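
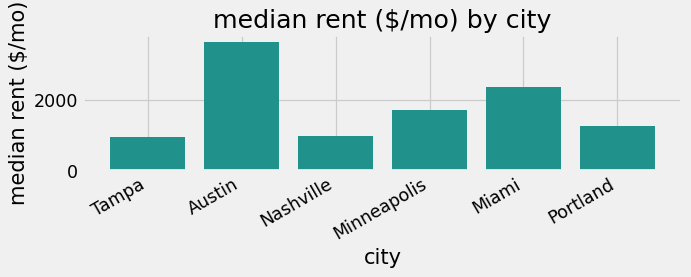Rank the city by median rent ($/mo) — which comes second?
Top 3: Austin ≈ 3500, Miami ≈ 2500, Minneapolis ≈ 1500.

Miami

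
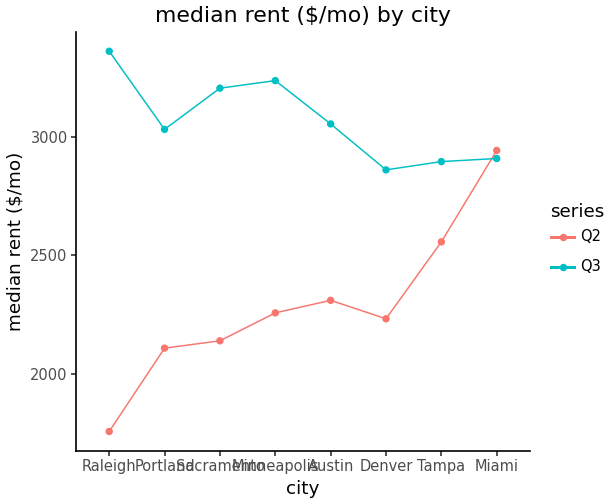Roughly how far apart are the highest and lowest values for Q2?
Max Miami ≈ 3000, min Raleigh ≈ 1800; range ≈ 1200.

≈ 1200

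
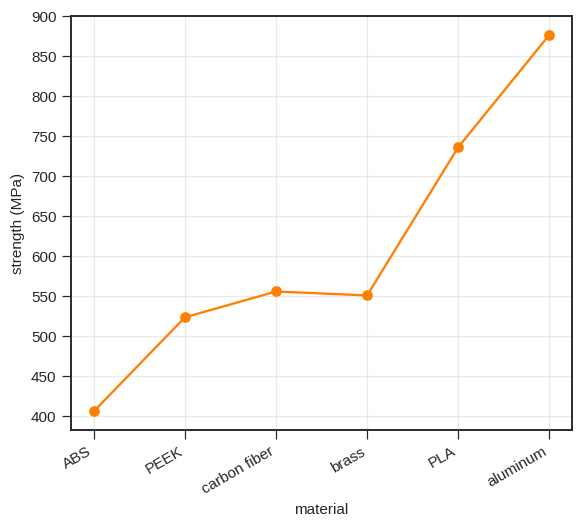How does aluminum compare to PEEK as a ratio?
≈ 1.8×

aluminum ≈ 900, PEEK ≈ 500; 900/500 ≈ 1.8.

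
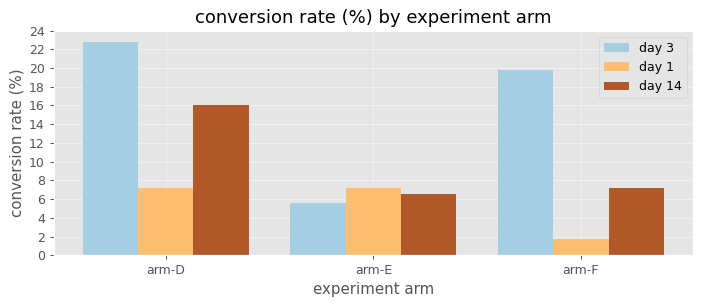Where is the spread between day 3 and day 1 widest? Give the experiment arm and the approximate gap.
arm-F: day 3 ≈ 20, day 1 ≈ 2 → gap ≈ 18. Next-largest (arm-D) is only ≈ 14.

arm-F, ≈ 18 %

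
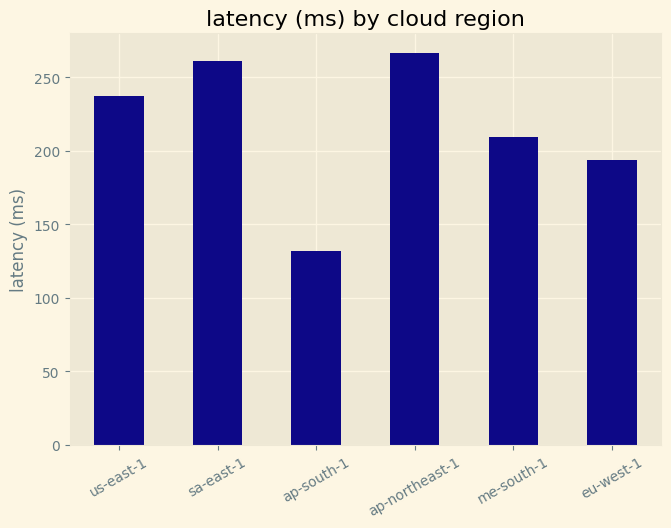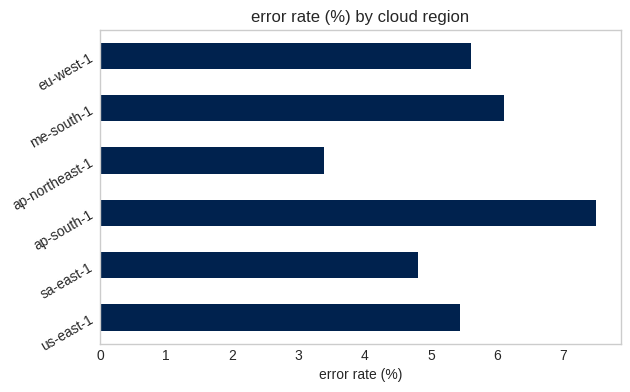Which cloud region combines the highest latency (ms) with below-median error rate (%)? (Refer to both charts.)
Chart 2 median error rate (%) ≈ 6; below-median cloud regions: us-east-1, sa-east-1, ap-northeast-1. Among those, ap-northeast-1 has the highest latency (ms) (≈ 275).

ap-northeast-1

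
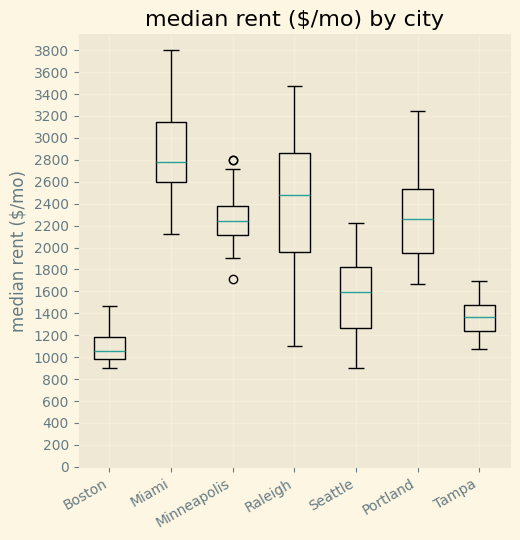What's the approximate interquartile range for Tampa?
≈ 200

Q3 ≈ 1400, Q1 ≈ 1200; IQR ≈ 200.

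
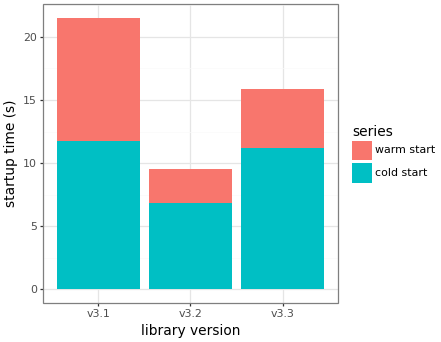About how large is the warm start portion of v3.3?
warm start top ≈ 16, bottom ≈ 12; segment ≈ 4.

≈ 4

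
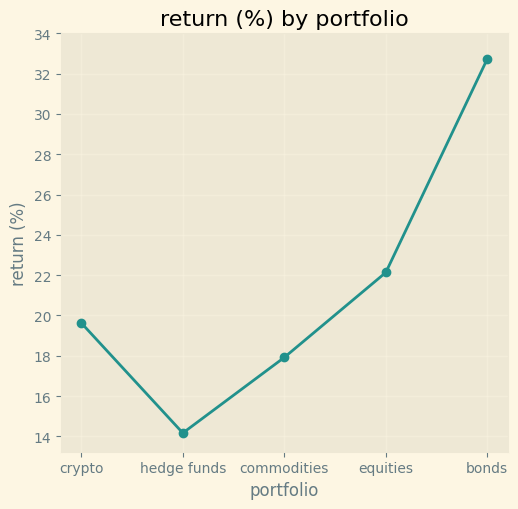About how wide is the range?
≈ 18

Max bonds ≈ 32, min hedge funds ≈ 14; range ≈ 18.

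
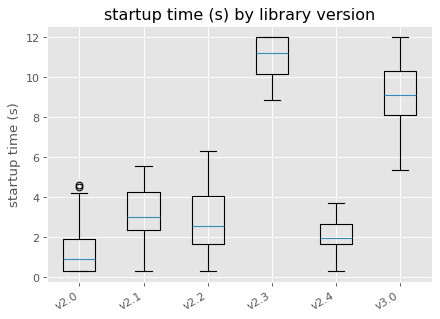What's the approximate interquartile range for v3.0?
≈ 2

Q3 ≈ 10, Q1 ≈ 8; IQR ≈ 2.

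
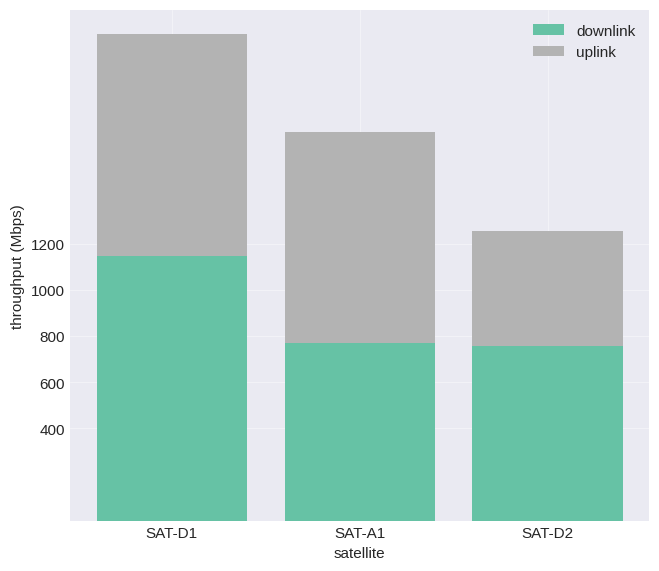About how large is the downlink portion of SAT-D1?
downlink top ≈ 1200, bottom ≈ 0; segment ≈ 1200.

≈ 1200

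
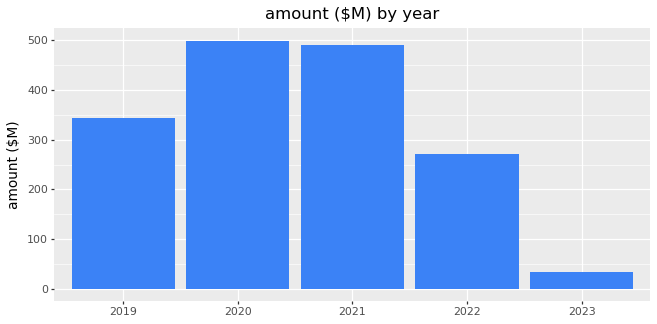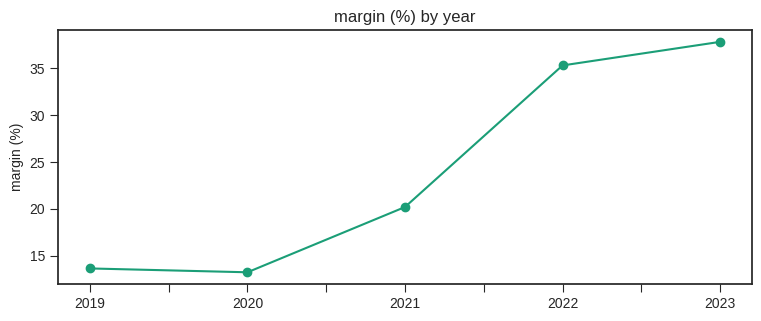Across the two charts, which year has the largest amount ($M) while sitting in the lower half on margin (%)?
Chart 2 median margin (%) ≈ 20; below-median years: 2019, 2020. Among those, 2020 has the highest amount ($M) (≈ 500).

2020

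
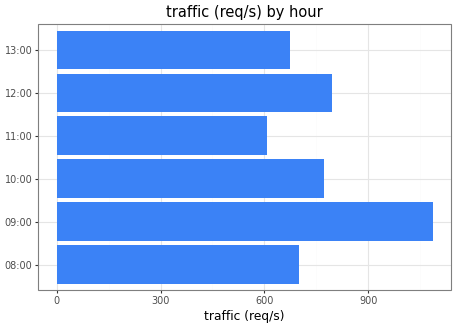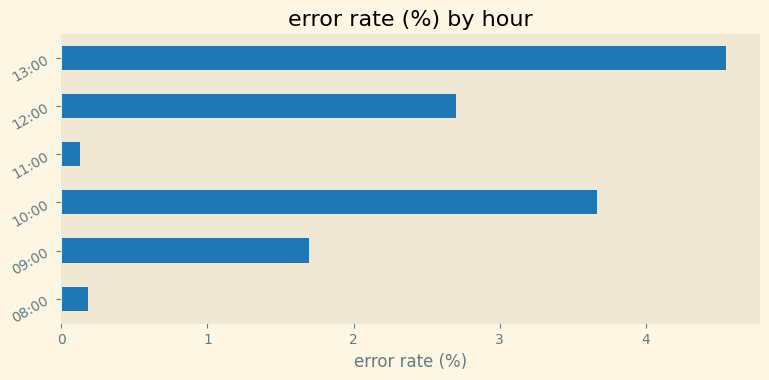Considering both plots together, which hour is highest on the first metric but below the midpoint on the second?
Chart 2 median error rate (%) ≈ 2; below-median hours: 08:00, 09:00, 11:00. Among those, 09:00 has the highest traffic (req/s) (≈ 1100).

09:00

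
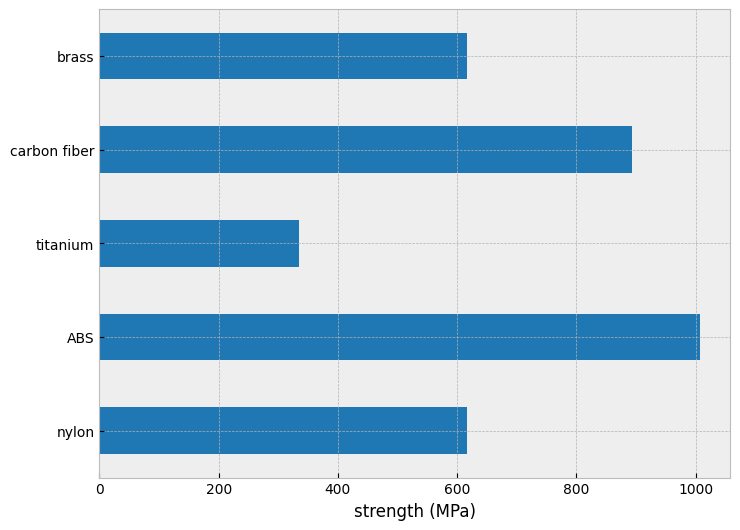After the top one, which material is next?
Top 3: ABS ≈ 1000, carbon fiber ≈ 900, nylon ≈ 600.

carbon fiber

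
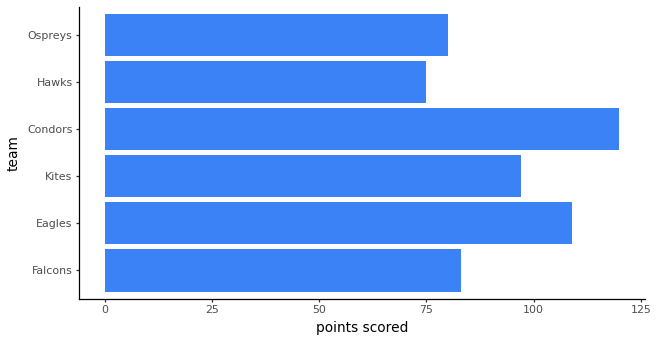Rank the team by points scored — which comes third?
Kites

Top 4: Condors ≈ 120, Eagles ≈ 110, Kites ≈ 100, Falcons ≈ 80.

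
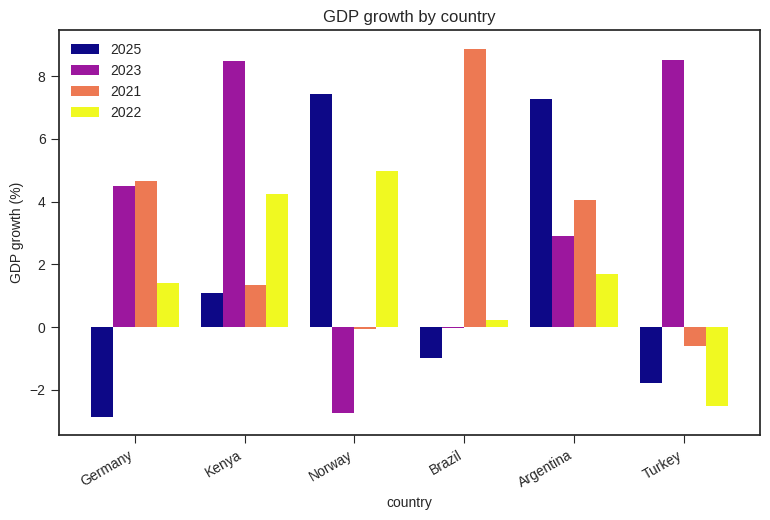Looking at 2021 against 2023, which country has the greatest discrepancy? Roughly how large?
Turkey, ≈ 10 %

Turkey: 2021 ≈ -1, 2023 ≈ 9 → gap ≈ 10. Next-largest (Brazil) is only ≈ 9.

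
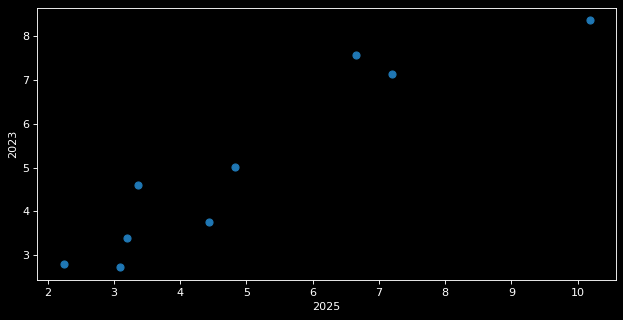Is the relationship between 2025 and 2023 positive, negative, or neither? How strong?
Points are positively correlated; strong (|r| ≈ 0.9).

positive, strong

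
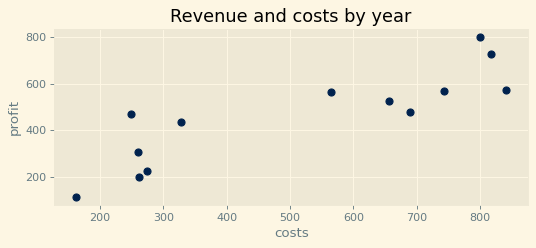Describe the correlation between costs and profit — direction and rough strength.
Points are positively correlated; strong (|r| ≈ 0.9).

positive, strong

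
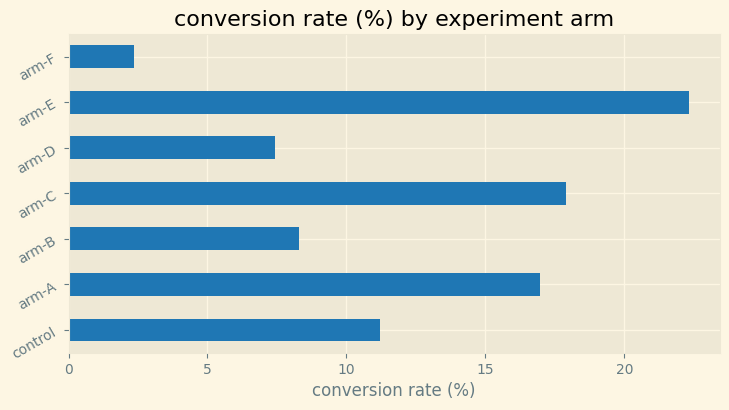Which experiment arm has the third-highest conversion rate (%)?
Top 4: arm-E ≈ 22, arm-C ≈ 18, arm-A ≈ 16, control ≈ 12.

arm-A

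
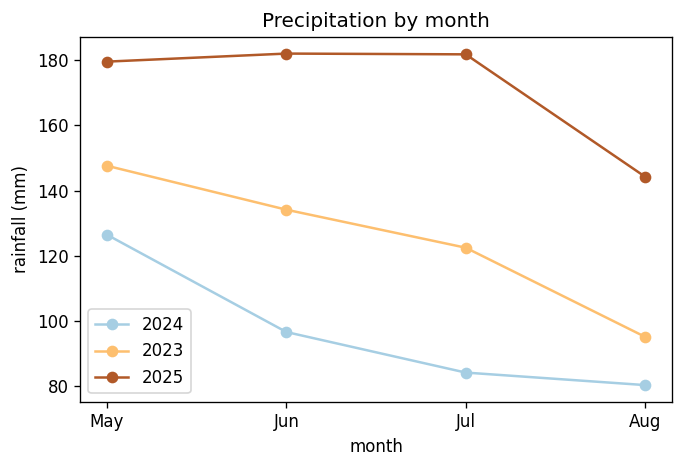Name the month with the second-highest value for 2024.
Jun

Top 3 for 2024: May ≈ 130, Jun ≈ 100, Jul ≈ 80.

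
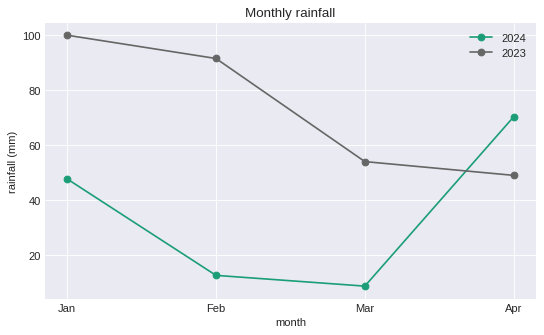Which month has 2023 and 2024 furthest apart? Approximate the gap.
Feb: 2023 ≈ 90, 2024 ≈ 10 → gap ≈ 80. Next-largest (Jan) is only ≈ 50.

Feb, ≈ 80 mm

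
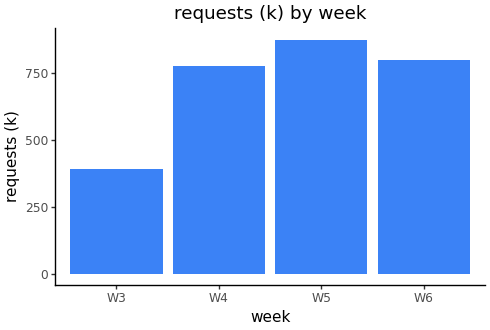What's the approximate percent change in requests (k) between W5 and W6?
W5 ≈ 900, W6 ≈ 800; (800 − 900) / 900 ≈ -11.1%.

≈ -11.1%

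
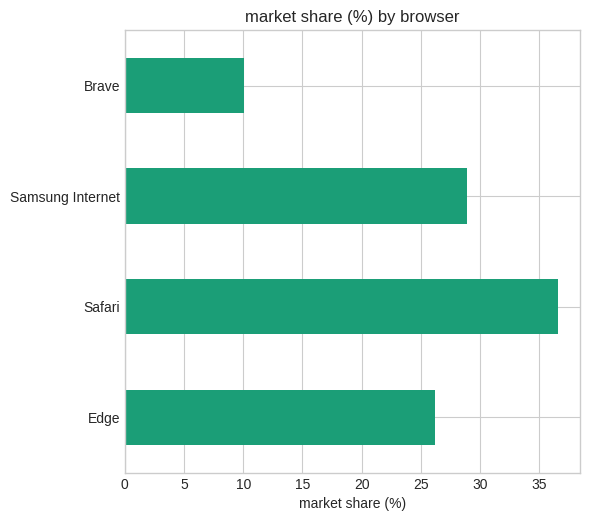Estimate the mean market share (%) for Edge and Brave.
(25 + 10) / 2 ≈ 18.

≈ 18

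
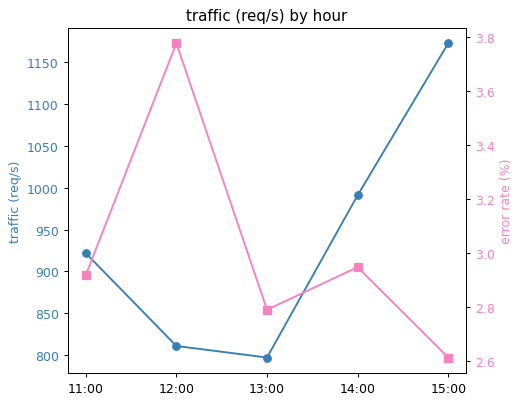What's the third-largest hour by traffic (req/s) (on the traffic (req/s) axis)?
11:00

Top 4 (on the traffic (req/s) axis): 15:00 ≈ 1150, 14:00 ≈ 1000, 11:00 ≈ 900, 12:00 ≈ 800.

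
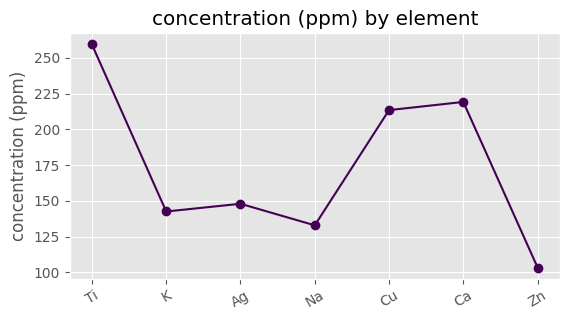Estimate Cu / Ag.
Cu ≈ 220, Ag ≈ 140; 220/140 ≈ 1.57.

≈ 1.57×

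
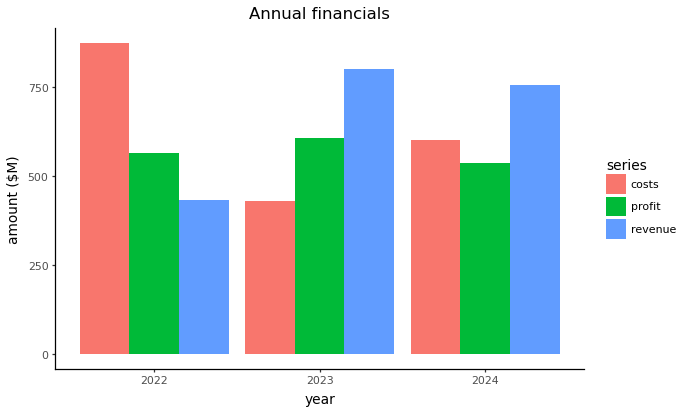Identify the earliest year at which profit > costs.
2023

2022: profit ≈ 600 vs costs ≈ 900 (not yet); 2023: profit ≈ 600 vs costs ≈ 400 (first crossover).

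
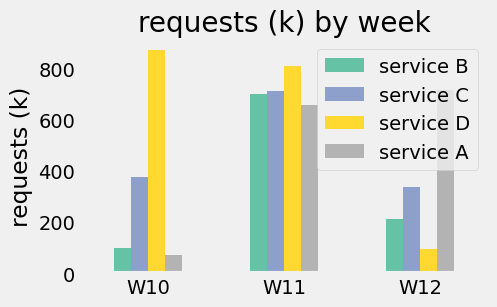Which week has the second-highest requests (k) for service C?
W10

Top 3 for service C: W11 ≈ 700, W10 ≈ 400, W12 ≈ 300.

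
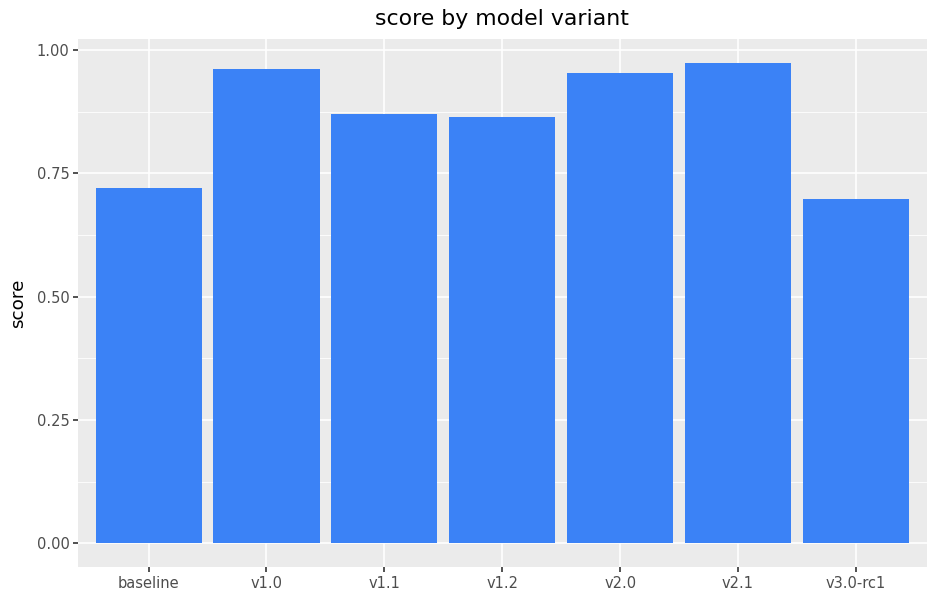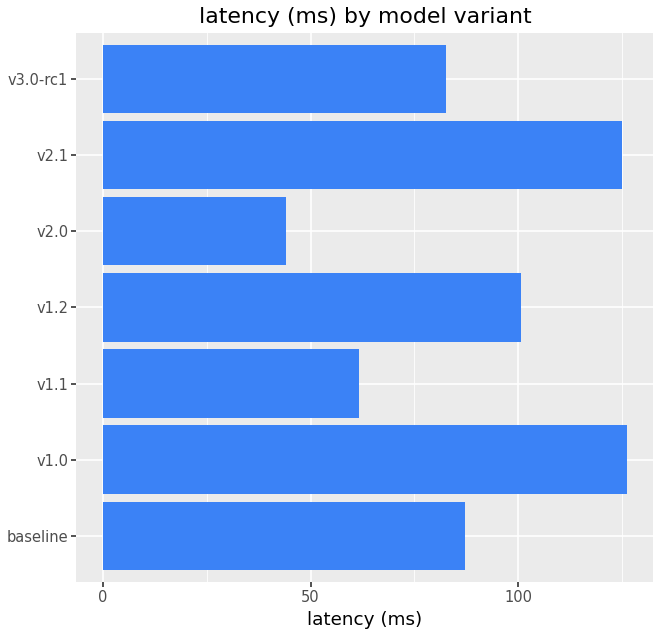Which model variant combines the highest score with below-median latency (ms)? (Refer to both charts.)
Chart 2 median latency (ms) ≈ 80; below-median model variants: v1.1, v2.0, v3.0-rc1. Among those, v2.0 has the highest score (≈ 1).

v2.0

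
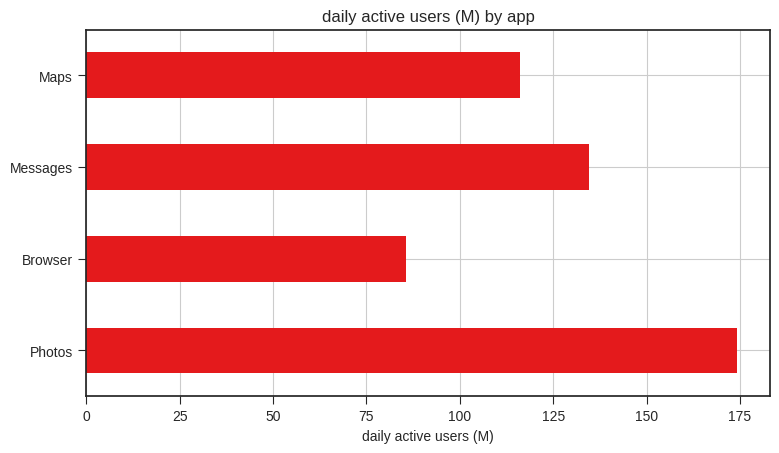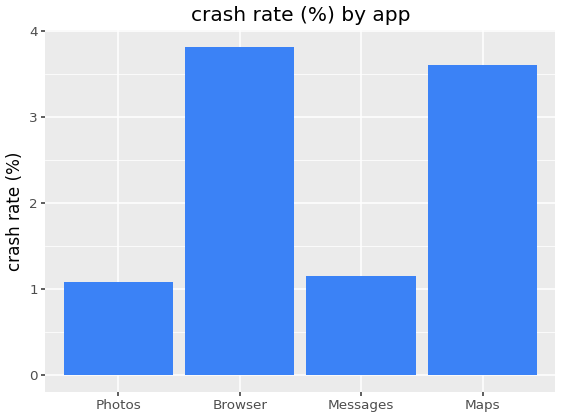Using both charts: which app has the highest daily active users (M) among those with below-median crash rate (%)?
Chart 2 median crash rate (%) ≈ 2.5; below-median apps: Photos, Messages. Among those, Photos has the highest daily active users (M) (≈ 180).

Photos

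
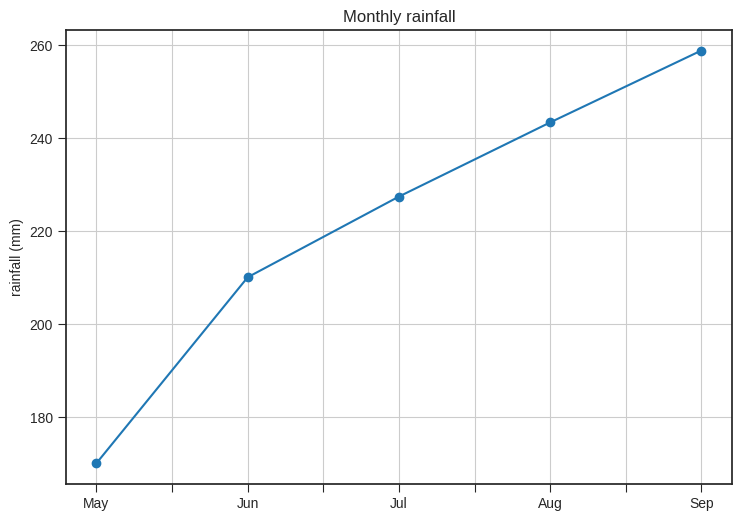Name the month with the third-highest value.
Jul

Top 4: Sep ≈ 260, Aug ≈ 240, Jul ≈ 230, Jun ≈ 210.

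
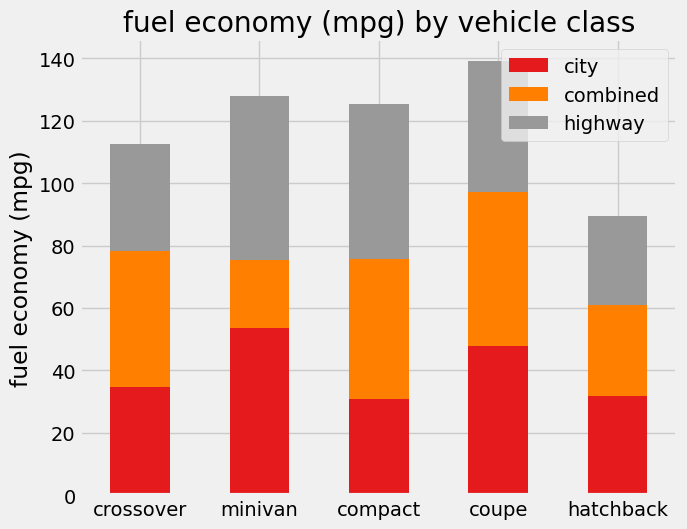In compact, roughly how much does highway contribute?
highway top ≈ 120, bottom ≈ 80; segment ≈ 40.

≈ 40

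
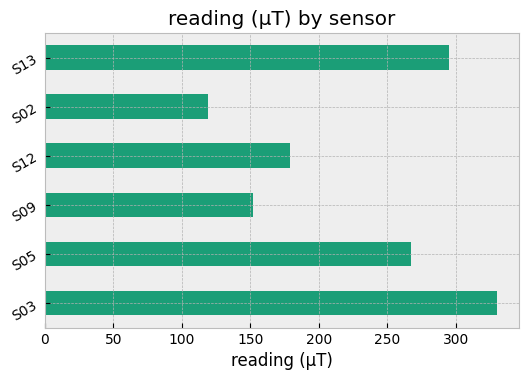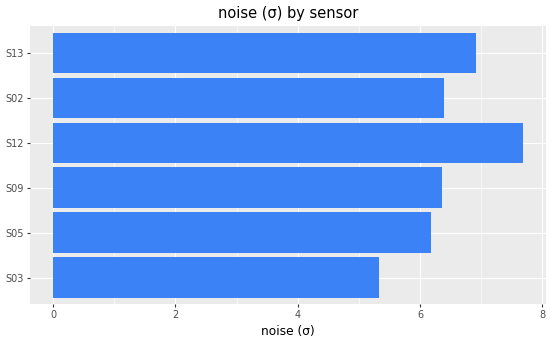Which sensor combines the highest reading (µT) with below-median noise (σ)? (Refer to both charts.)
Chart 2 median noise (σ) ≈ 6; below-median sensors: S03, S05, S09. Among those, S03 has the highest reading (µT) (≈ 350).

S03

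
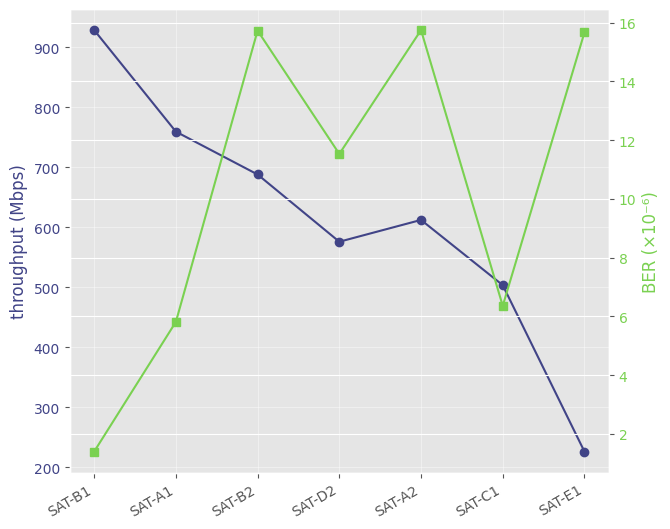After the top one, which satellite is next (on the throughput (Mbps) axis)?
SAT-A1

Top 3 (on the throughput (Mbps) axis): SAT-B1 ≈ 900, SAT-A1 ≈ 800, SAT-B2 ≈ 700.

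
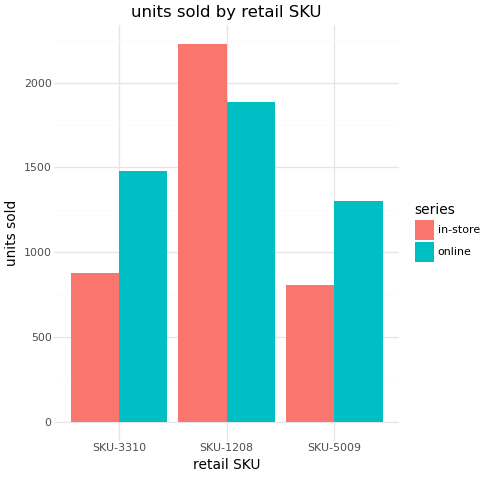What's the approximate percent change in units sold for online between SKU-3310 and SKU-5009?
≈ -14.3%

SKU-3310 ≈ 1400, SKU-5009 ≈ 1200; (1200 − 1400) / 1400 ≈ -14.3%.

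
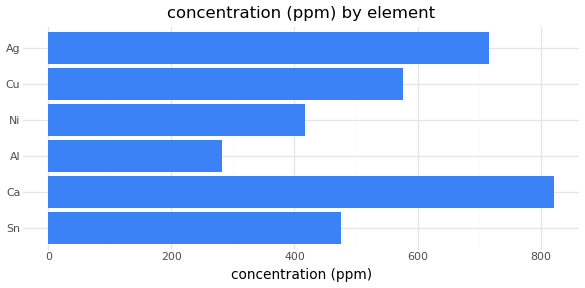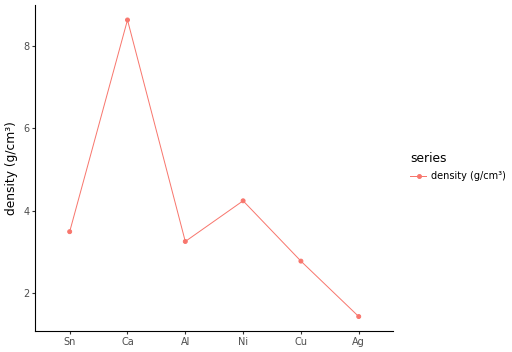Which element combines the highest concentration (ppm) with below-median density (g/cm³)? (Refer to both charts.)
Ag

Chart 2 median density (g/cm³) ≈ 3; below-median elements: Al, Cu, Ag. Among those, Ag has the highest concentration (ppm) (≈ 700).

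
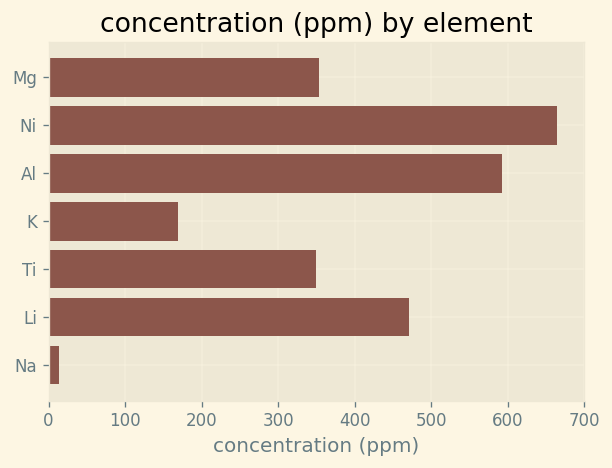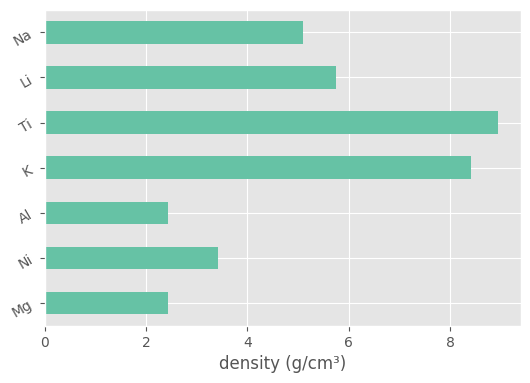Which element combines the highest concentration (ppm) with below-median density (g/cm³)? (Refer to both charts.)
Ni

Chart 2 median density (g/cm³) ≈ 5; below-median elements: Mg, Ni, Al. Among those, Ni has the highest concentration (ppm) (≈ 700).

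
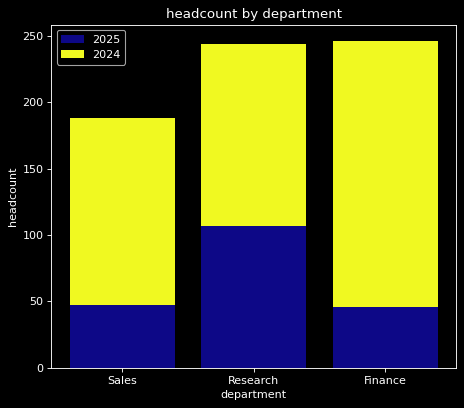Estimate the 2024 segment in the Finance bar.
≈ 200

2024 top ≈ 250, bottom ≈ 50; segment ≈ 200.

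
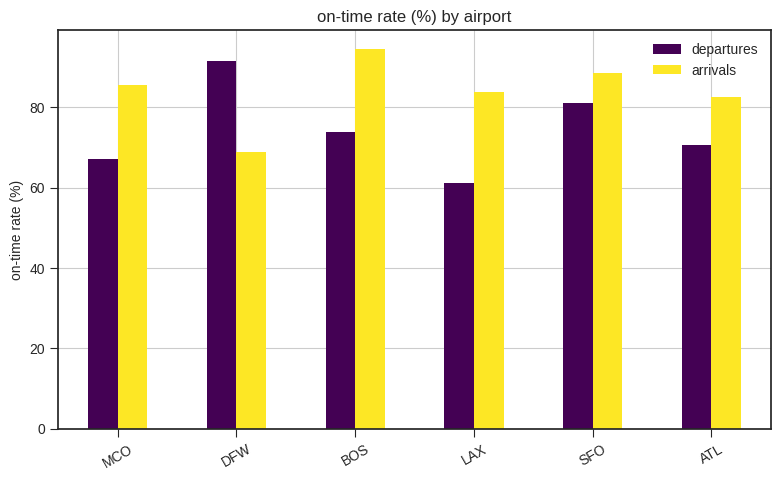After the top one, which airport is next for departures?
Top 3 for departures: DFW ≈ 90, SFO ≈ 80, BOS ≈ 70.

SFO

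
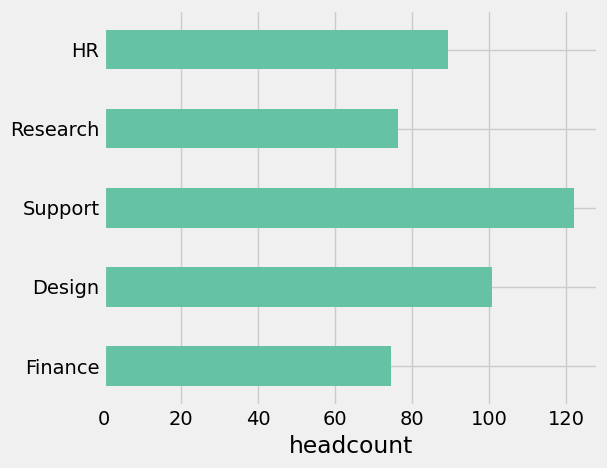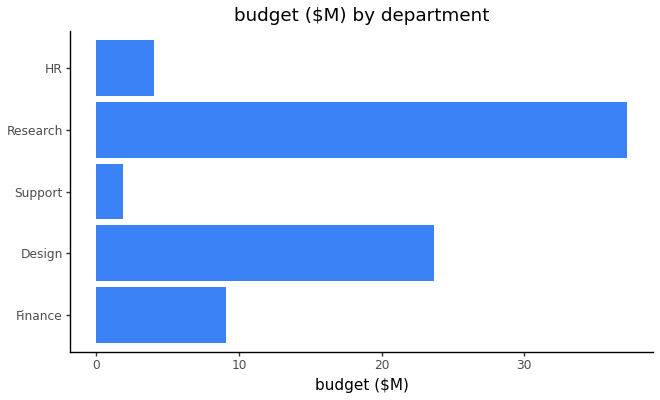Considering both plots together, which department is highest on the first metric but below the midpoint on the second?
Chart 2 median budget ($M) ≈ 10; below-median departments: Support, HR. Among those, Support has the highest headcount (≈ 120).

Support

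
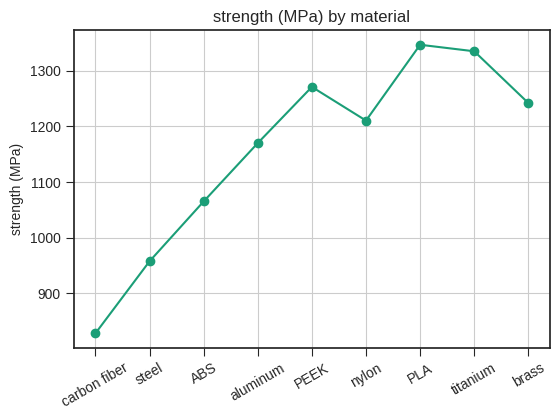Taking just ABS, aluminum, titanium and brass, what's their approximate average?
≈ 1200

(1050 + 1150 + 1350 + 1250) / 4 ≈ 1200.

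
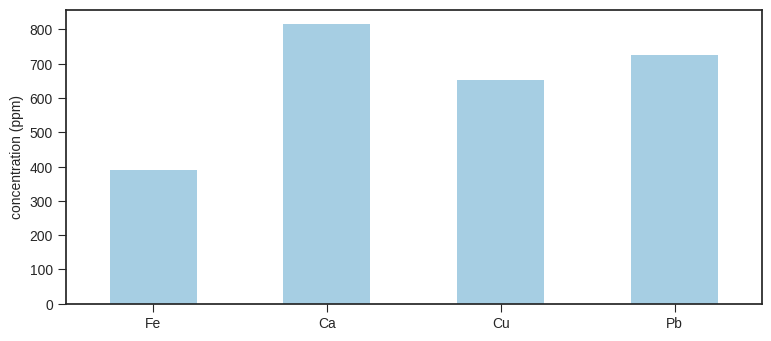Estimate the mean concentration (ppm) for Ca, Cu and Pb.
(800 + 700 + 700) / 3 ≈ 733.

≈ 733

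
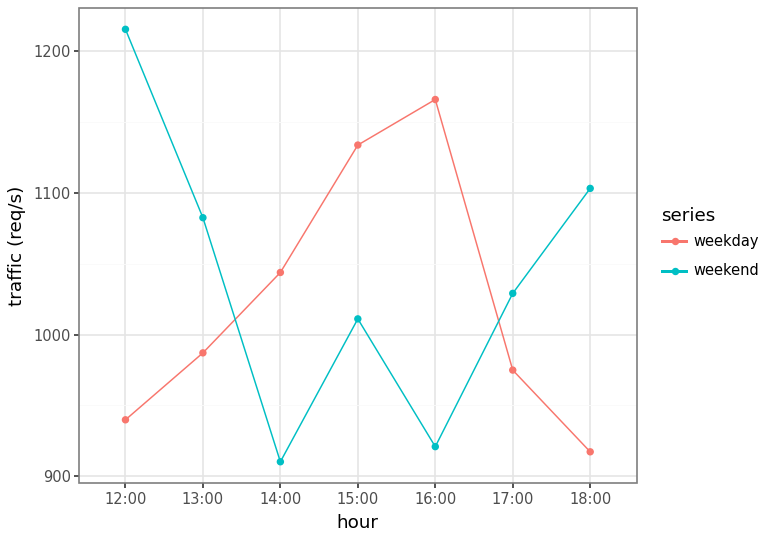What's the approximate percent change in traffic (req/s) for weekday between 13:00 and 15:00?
≈ +15%

13:00 ≈ 1000, 15:00 ≈ 1150; (1150 − 1000) / 1000 ≈ +15%.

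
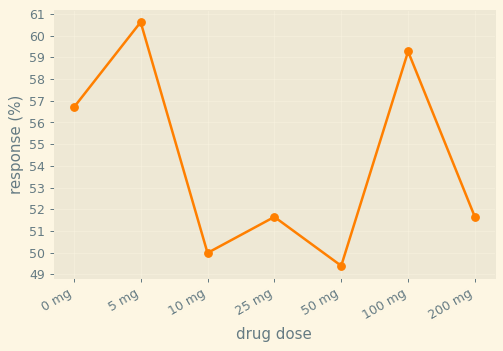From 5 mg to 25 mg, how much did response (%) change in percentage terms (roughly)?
≈ -14.8%

5 mg ≈ 61, 25 mg ≈ 52; (52 − 61) / 61 ≈ -14.8%.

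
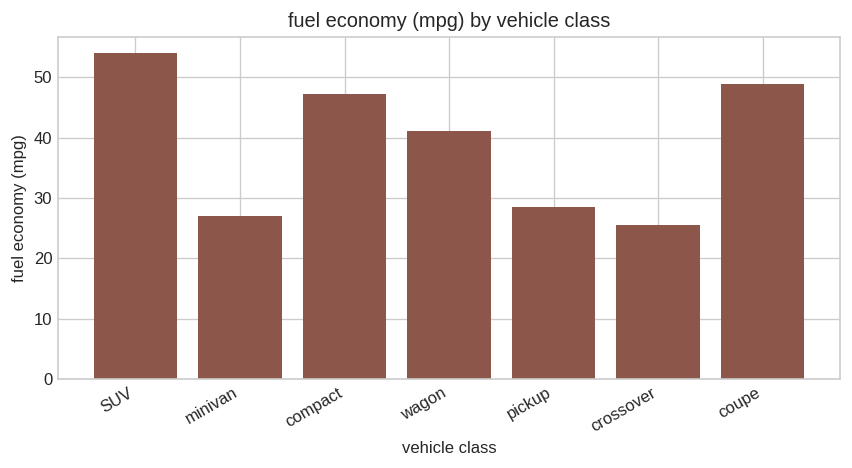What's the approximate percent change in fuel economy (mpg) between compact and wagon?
≈ -11.1%

compact ≈ 45, wagon ≈ 40; (40 − 45) / 45 ≈ -11.1%.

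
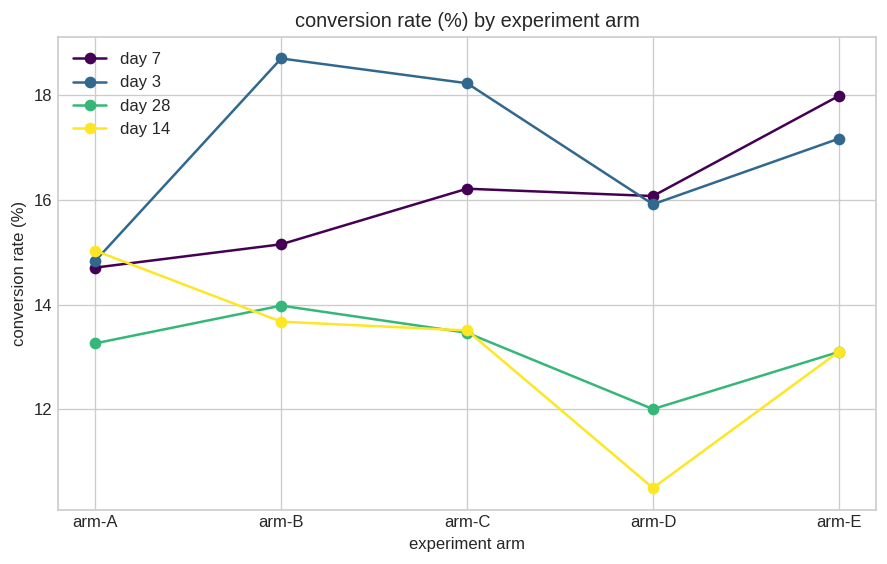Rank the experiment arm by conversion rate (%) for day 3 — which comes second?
Top 3 for day 3: arm-B ≈ 19, arm-C ≈ 18, arm-E ≈ 17.

arm-C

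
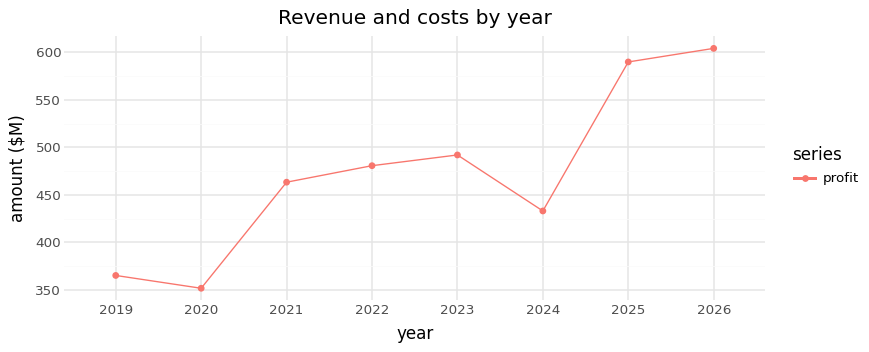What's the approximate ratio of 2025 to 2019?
2025 ≈ 600, 2019 ≈ 375; 600/375 ≈ 1.6.

≈ 1.6×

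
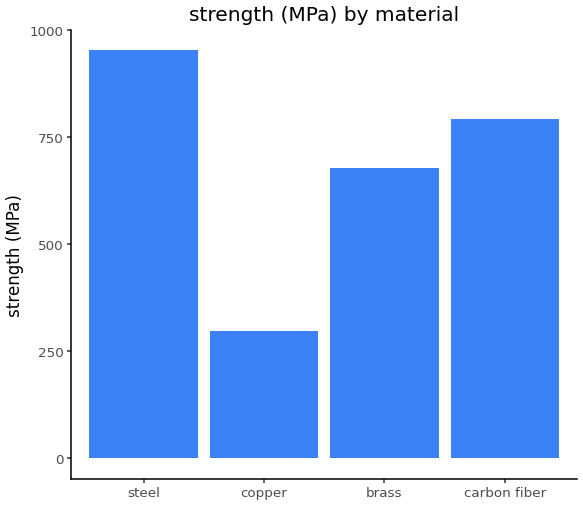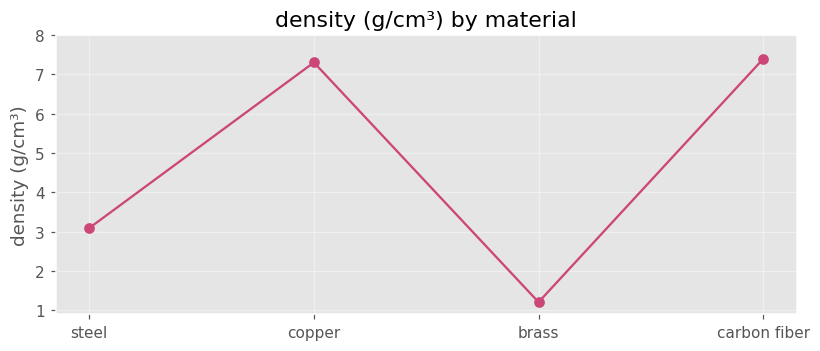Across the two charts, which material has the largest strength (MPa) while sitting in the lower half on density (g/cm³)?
Chart 2 median density (g/cm³) ≈ 5; below-median materials: steel, brass. Among those, steel has the highest strength (MPa) (≈ 1000).

steel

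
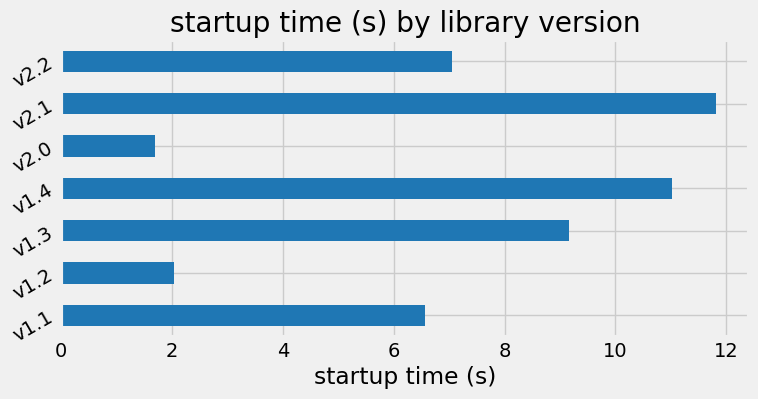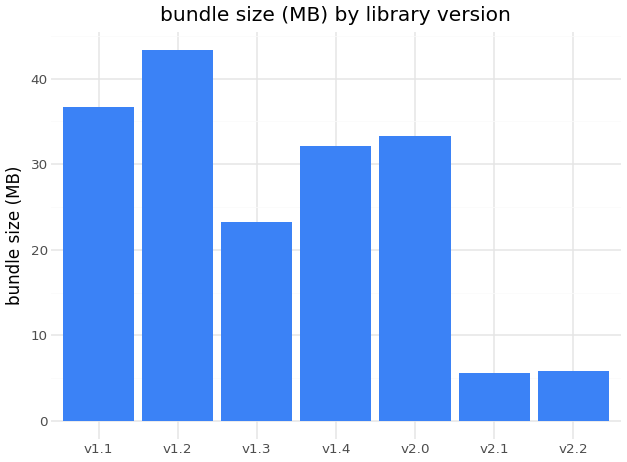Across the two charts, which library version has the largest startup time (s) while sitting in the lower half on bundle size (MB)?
Chart 2 median bundle size (MB) ≈ 30; below-median library versions: v1.3, v2.1, v2.2. Among those, v2.1 has the highest startup time (s) (≈ 12).

v2.1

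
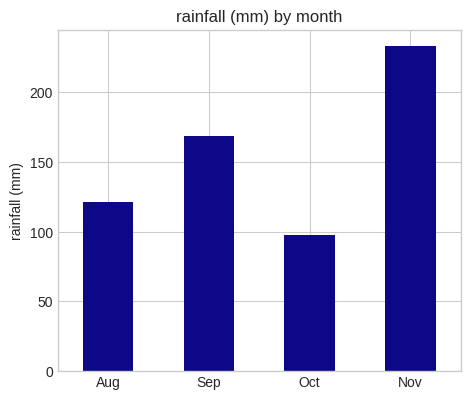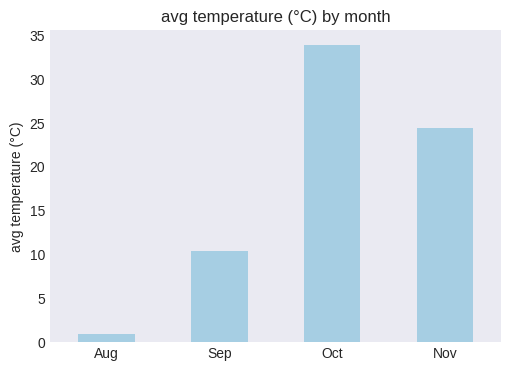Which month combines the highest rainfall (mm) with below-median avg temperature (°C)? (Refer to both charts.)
Sep

Chart 2 median avg temperature (°C) ≈ 15; below-median months: Aug, Sep. Among those, Sep has the highest rainfall (mm) (≈ 175).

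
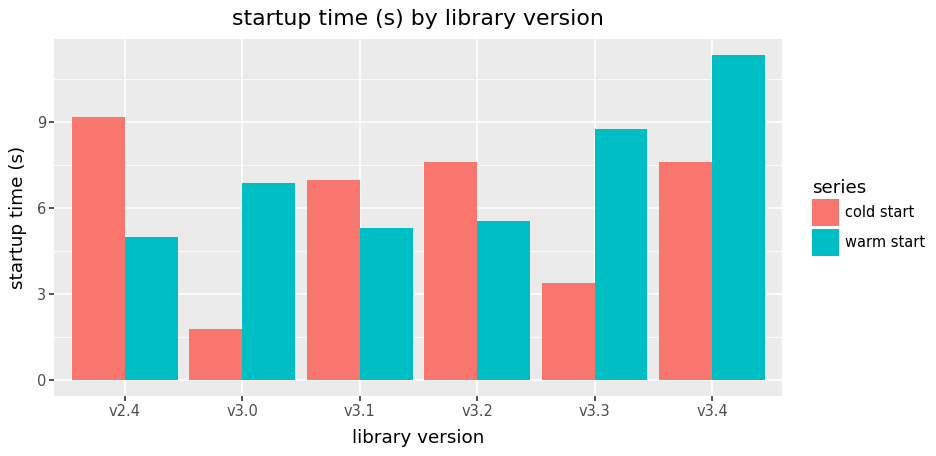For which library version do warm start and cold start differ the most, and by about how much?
v3.3: warm start ≈ 9, cold start ≈ 3 → gap ≈ 6. Next-largest (v3.0) is only ≈ 5.

v3.3, ≈ 6 s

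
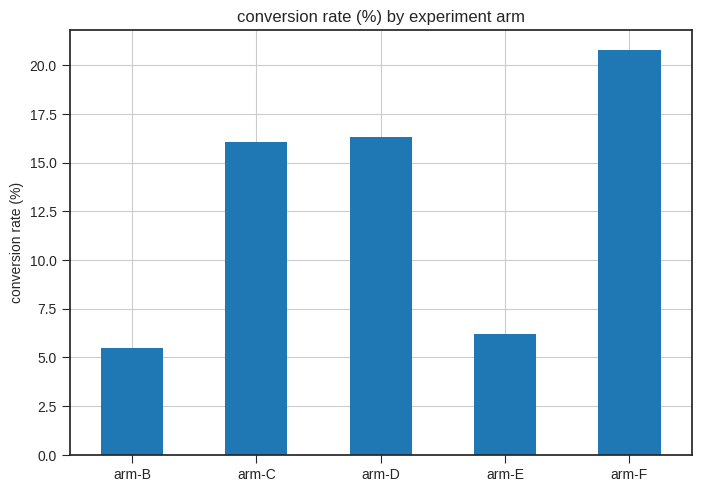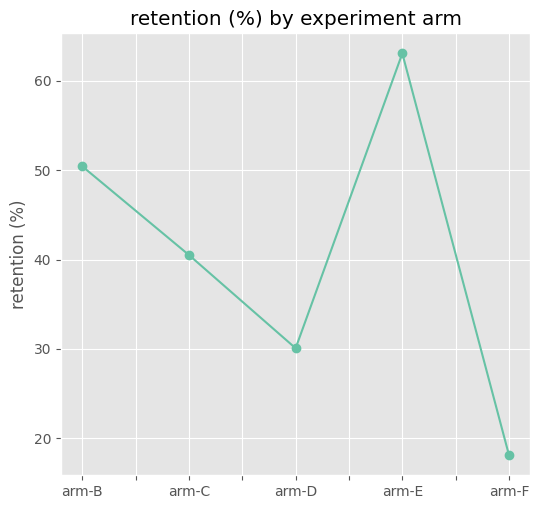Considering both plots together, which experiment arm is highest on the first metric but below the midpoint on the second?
Chart 2 median retention (%) ≈ 40; below-median experiment arms: arm-D, arm-F. Among those, arm-F has the highest conversion rate (%) (≈ 20).

arm-F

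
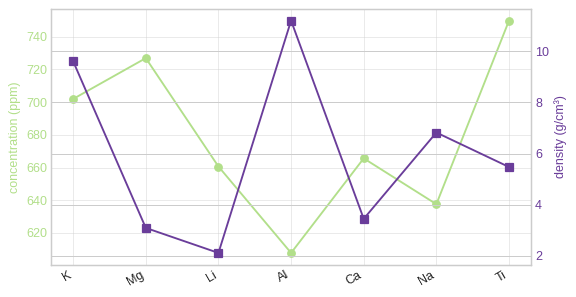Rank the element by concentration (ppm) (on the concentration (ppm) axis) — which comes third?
Top 4 (on the concentration (ppm) axis): Ti ≈ 740, Mg ≈ 720, K ≈ 700, Ca ≈ 660.

K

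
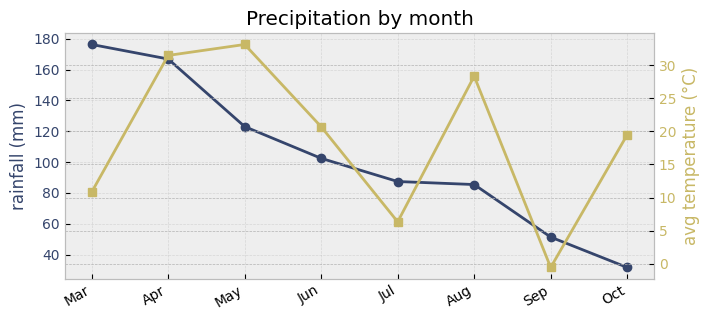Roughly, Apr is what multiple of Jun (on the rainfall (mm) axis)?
Apr ≈ 160, Jun ≈ 100; 160/100 ≈ 1.6.

≈ 1.6×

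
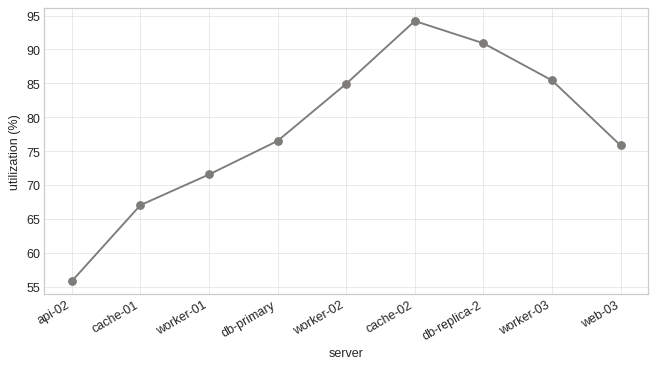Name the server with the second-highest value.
Top 3: cache-02 ≈ 95, db-replica-2 ≈ 90, worker-03 ≈ 85.

db-replica-2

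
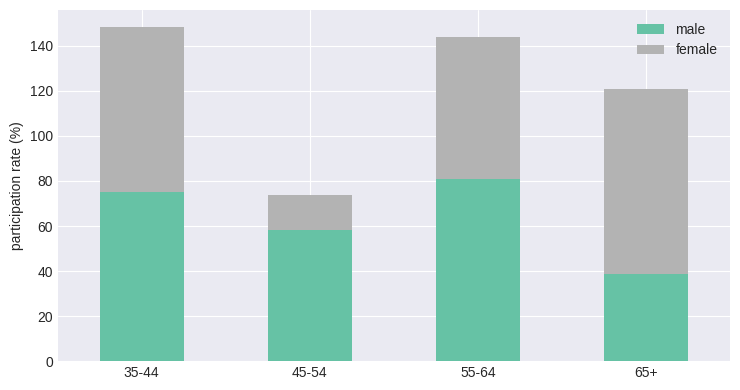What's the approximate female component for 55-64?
female top ≈ 140, bottom ≈ 80; segment ≈ 60.

≈ 60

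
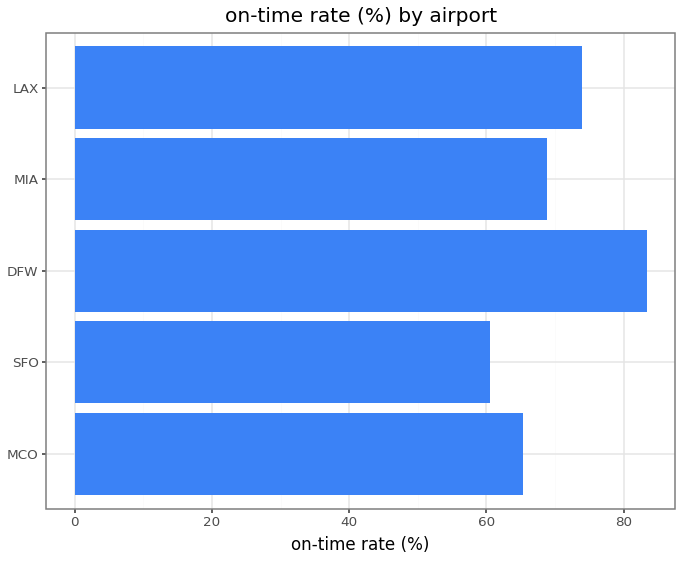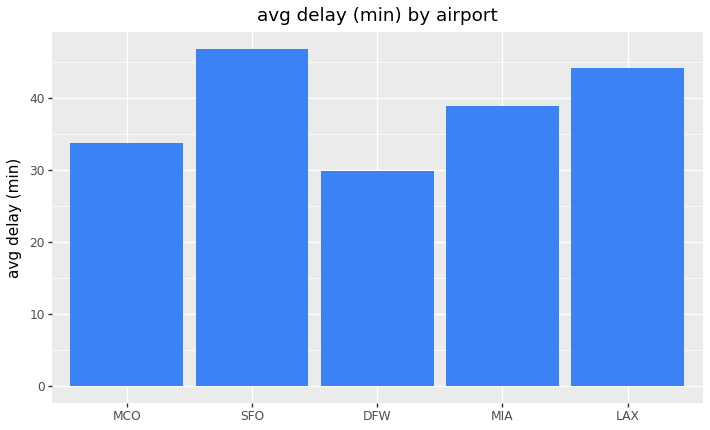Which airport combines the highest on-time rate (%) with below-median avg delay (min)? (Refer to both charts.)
Chart 2 median avg delay (min) ≈ 40; below-median airports: MCO, DFW. Among those, DFW has the highest on-time rate (%) (≈ 80).

DFW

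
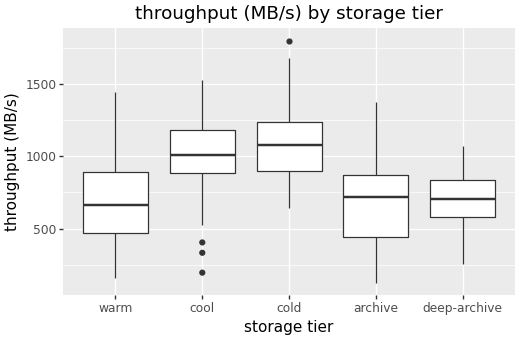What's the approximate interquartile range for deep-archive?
Q3 ≈ 850, Q1 ≈ 600; IQR ≈ 250.

≈ 250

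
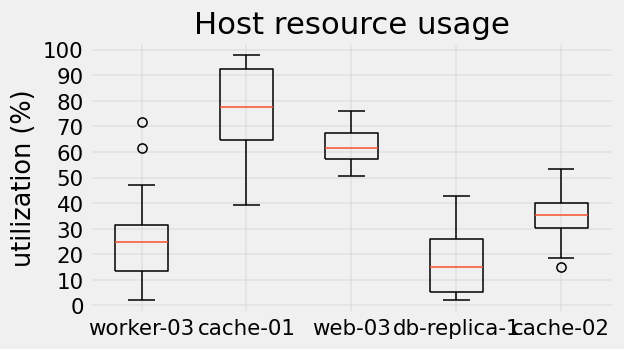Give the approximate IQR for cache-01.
≈ 30

Q3 ≈ 90, Q1 ≈ 60; IQR ≈ 30.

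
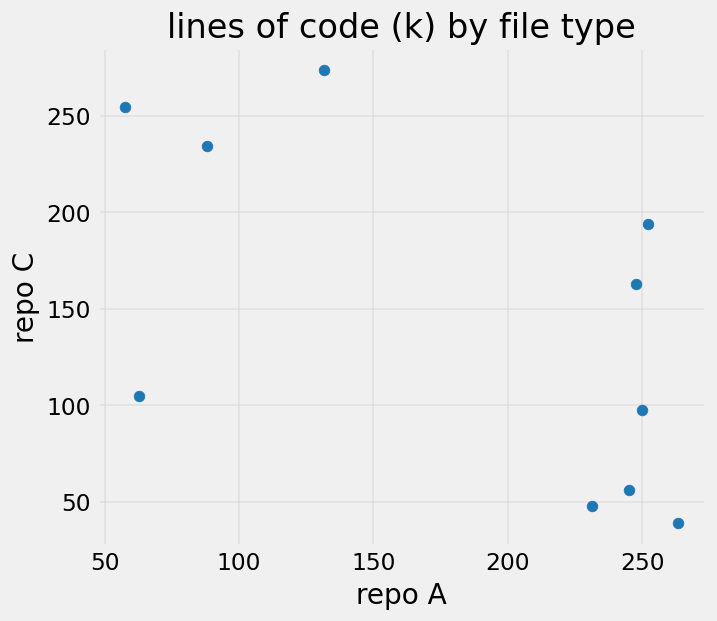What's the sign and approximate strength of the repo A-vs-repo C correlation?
Points are negatively correlated; moderate (|r| ≈ 0.6).

negative, moderate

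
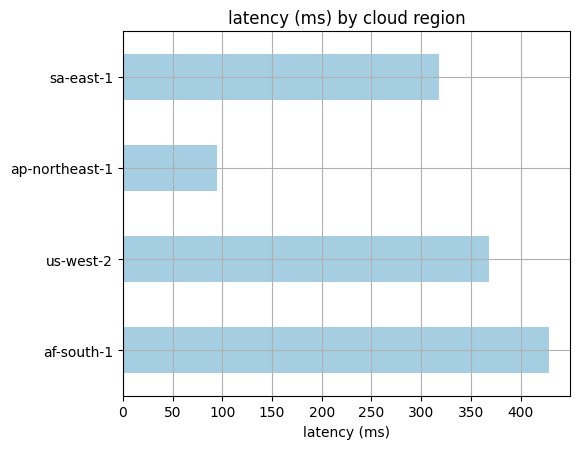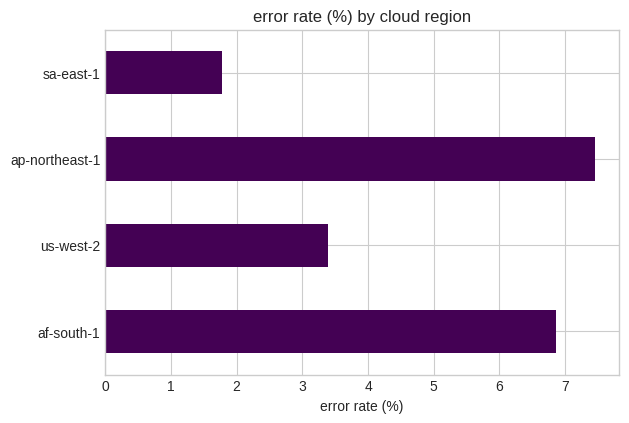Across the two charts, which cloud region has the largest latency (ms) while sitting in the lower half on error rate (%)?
Chart 2 median error rate (%) ≈ 5; below-median cloud regions: us-west-2, sa-east-1. Among those, us-west-2 has the highest latency (ms) (≈ 350).

us-west-2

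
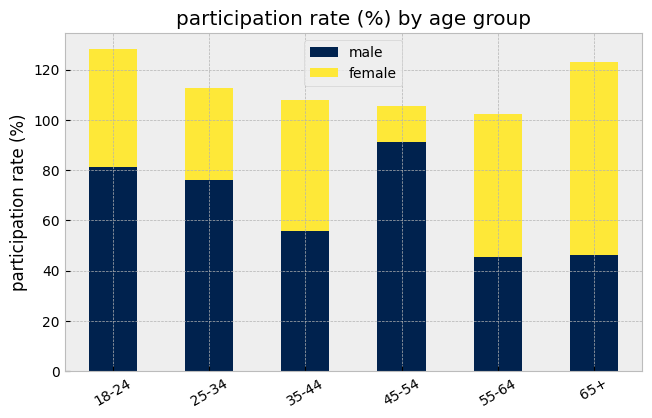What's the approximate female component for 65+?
≈ 80

female top ≈ 120, bottom ≈ 40; segment ≈ 80.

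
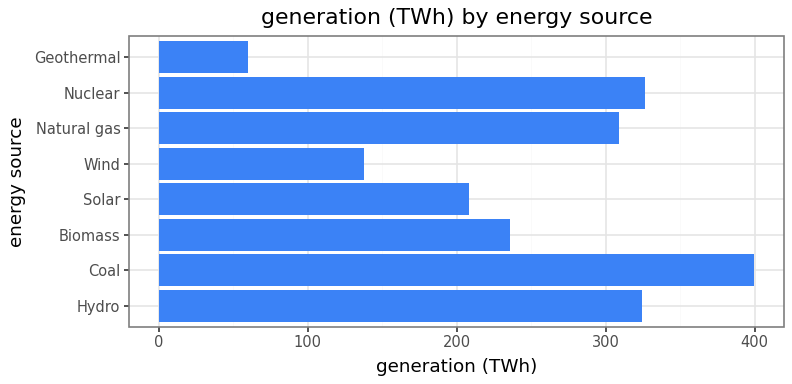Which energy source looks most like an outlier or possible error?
Geothermal

Geothermal ≈ 50; the rest sit between ≈ 150 and ≈ 400.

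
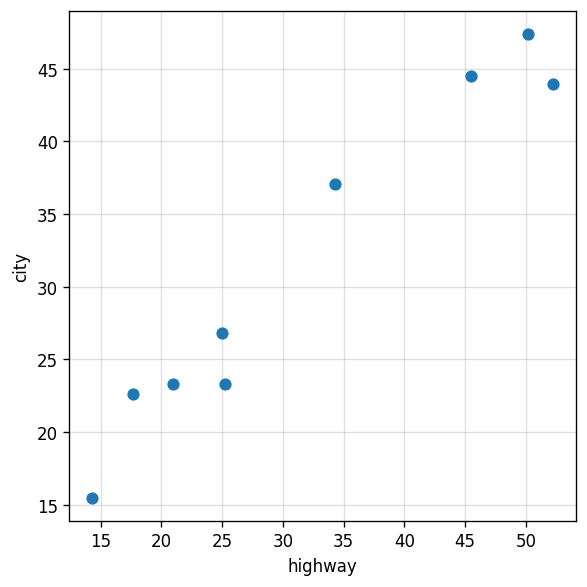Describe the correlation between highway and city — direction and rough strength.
Points are positively correlated; strong (|r| ≈ 1.0).

positive, strong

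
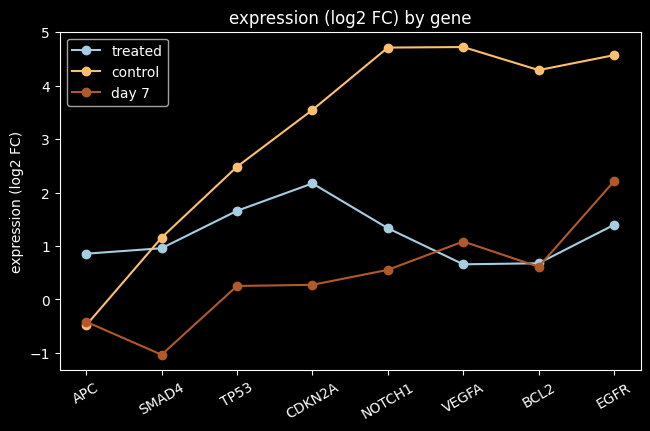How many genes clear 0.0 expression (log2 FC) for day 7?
Above 0.0: TP53, CDKN2A, NOTCH1, VEGFA, BCL2, EGFR.

6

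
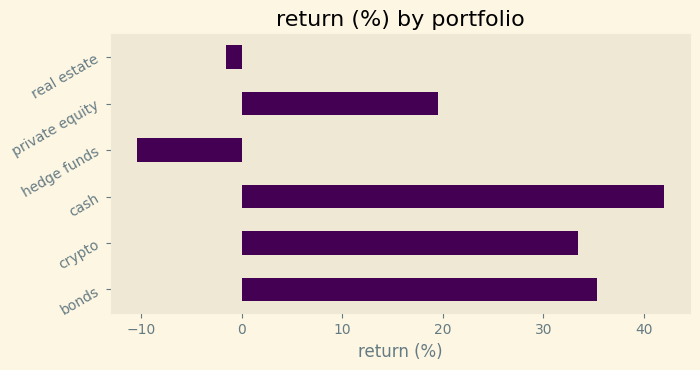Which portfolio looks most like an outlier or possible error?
hedge funds

hedge funds ≈ -10; the rest sit between ≈ 0 and ≈ 40.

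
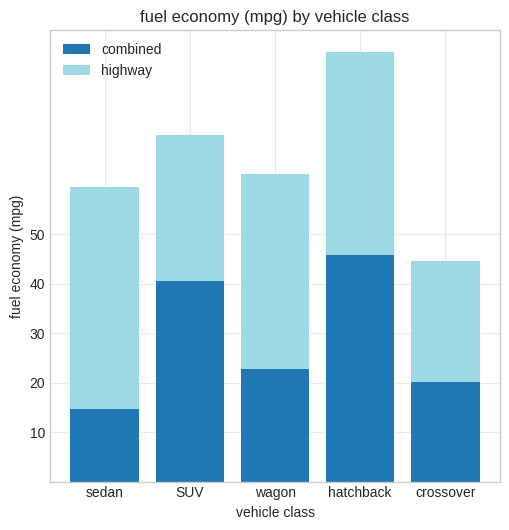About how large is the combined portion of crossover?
combined top ≈ 20, bottom ≈ 0; segment ≈ 20.

≈ 20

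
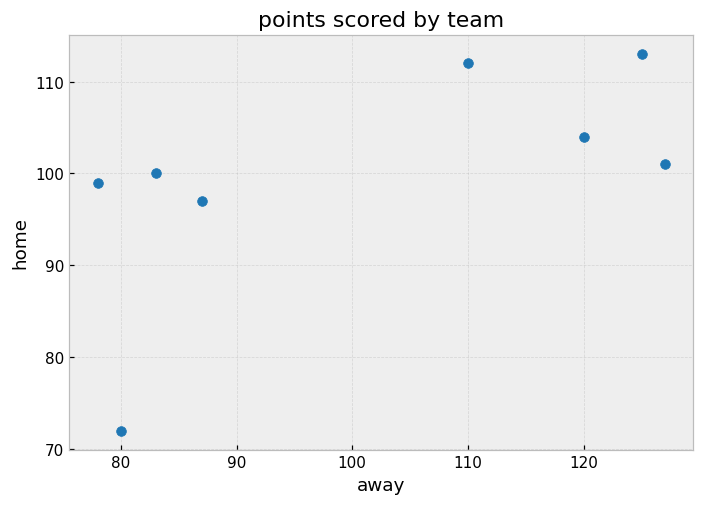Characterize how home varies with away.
positive, moderate

Points are positively correlated; moderate (|r| ≈ 0.6).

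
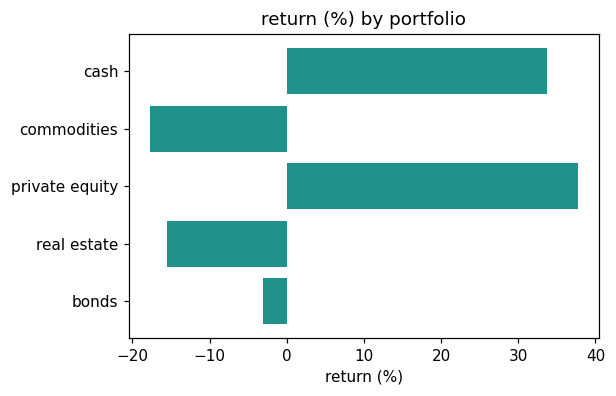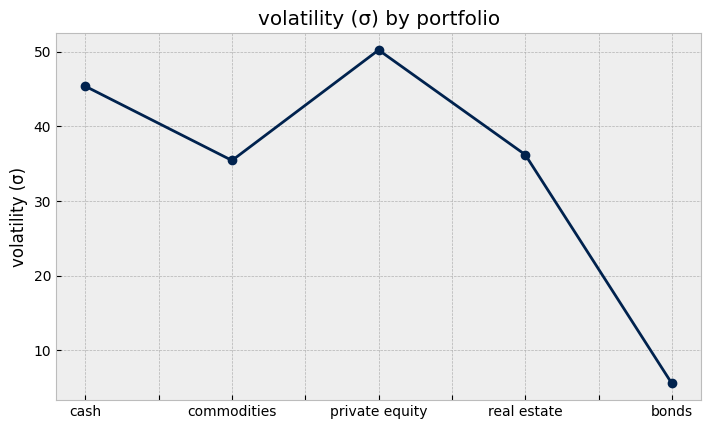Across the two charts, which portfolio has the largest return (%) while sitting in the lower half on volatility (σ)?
Chart 2 median volatility (σ) ≈ 35; below-median portfolios: commodities, bonds. Among those, bonds has the highest return (%) (≈ -5).

bonds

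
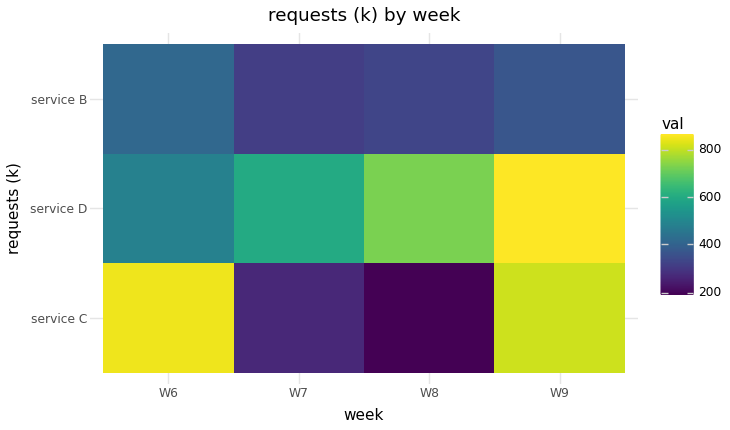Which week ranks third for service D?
W7

Top 4 for service D: W9 ≈ 900, W8 ≈ 700, W7 ≈ 600, W6 ≈ 500.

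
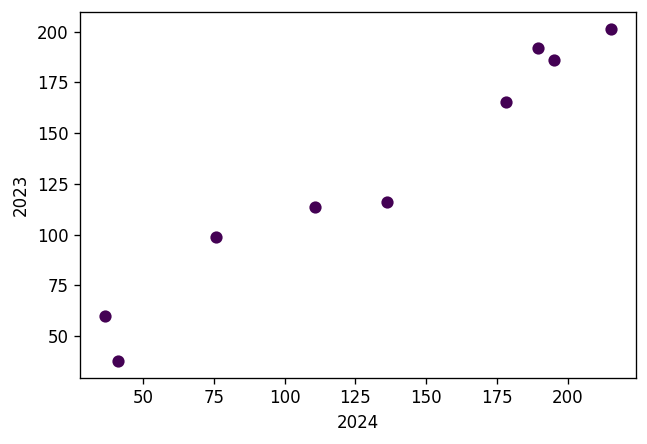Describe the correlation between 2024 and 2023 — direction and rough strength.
positive, strong

Points are positively correlated; strong (|r| ≈ 1.0).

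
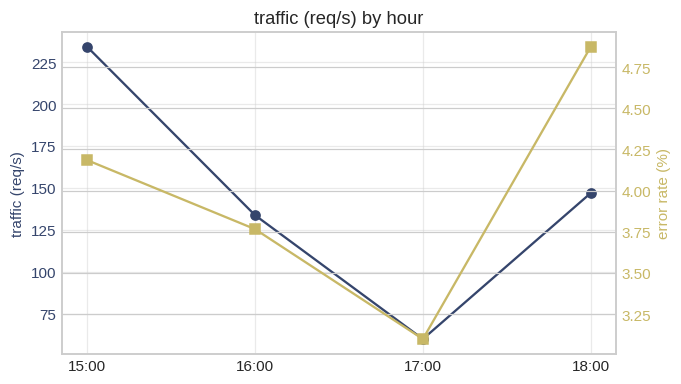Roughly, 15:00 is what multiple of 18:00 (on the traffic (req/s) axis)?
15:00 ≈ 240, 18:00 ≈ 140; 240/140 ≈ 1.71.

≈ 1.71×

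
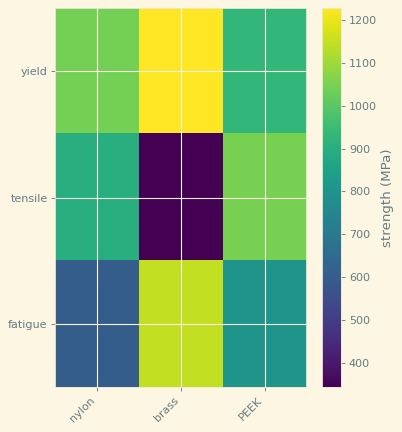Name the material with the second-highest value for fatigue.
Top 3 for fatigue: brass ≈ 1100, PEEK ≈ 800, nylon ≈ 600.

PEEK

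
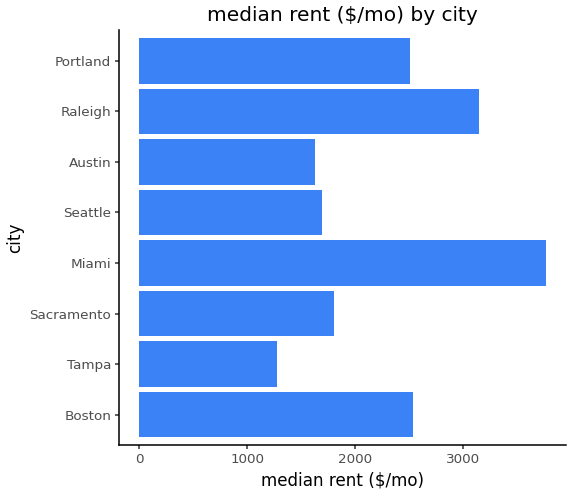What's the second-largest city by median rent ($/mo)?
Top 3: Miami ≈ 4000, Raleigh ≈ 3000, Boston ≈ 2500.

Raleigh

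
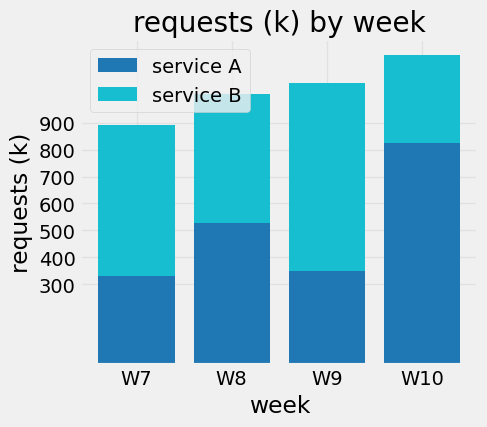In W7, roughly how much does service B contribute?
service B top ≈ 900, bottom ≈ 300; segment ≈ 600.

≈ 600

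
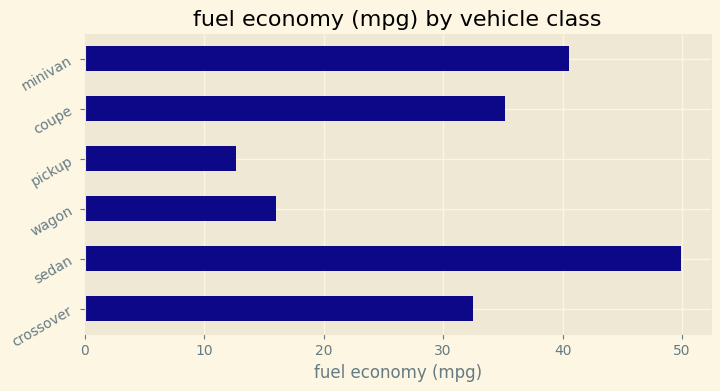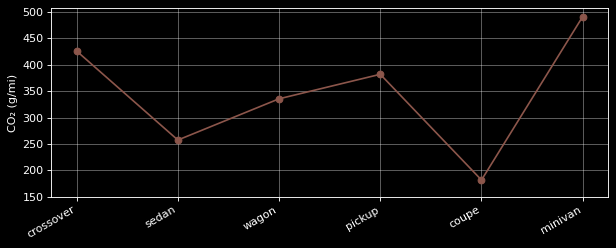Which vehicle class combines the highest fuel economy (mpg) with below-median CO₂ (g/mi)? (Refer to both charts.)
sedan

Chart 2 median CO₂ (g/mi) ≈ 350; below-median vehicle classes: sedan, wagon, coupe. Among those, sedan has the highest fuel economy (mpg) (≈ 50).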